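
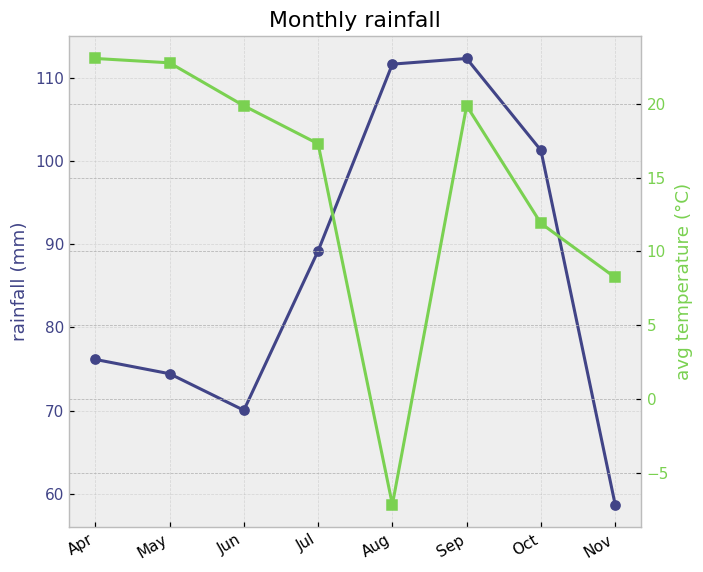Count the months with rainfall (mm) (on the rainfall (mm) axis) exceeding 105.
2

Above 105: Aug, Sep.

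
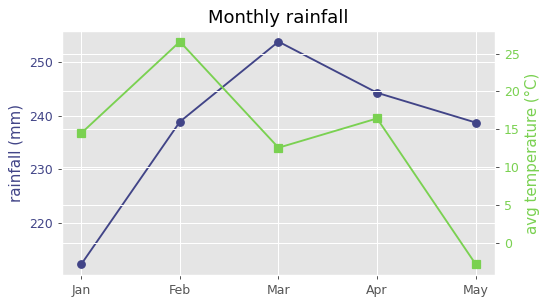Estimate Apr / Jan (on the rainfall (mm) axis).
Apr ≈ 245, Jan ≈ 210; 245/210 ≈ 1.17.

≈ 1.17×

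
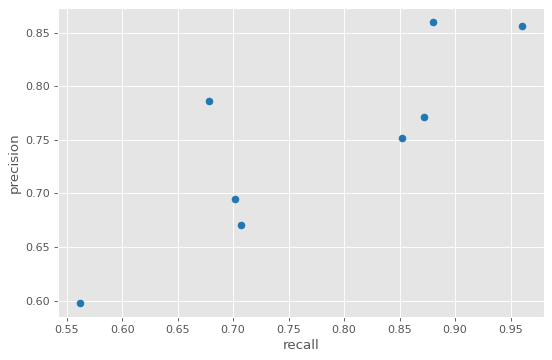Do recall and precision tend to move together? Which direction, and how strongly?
Points are positively correlated; strong (|r| ≈ 0.8).

positive, strong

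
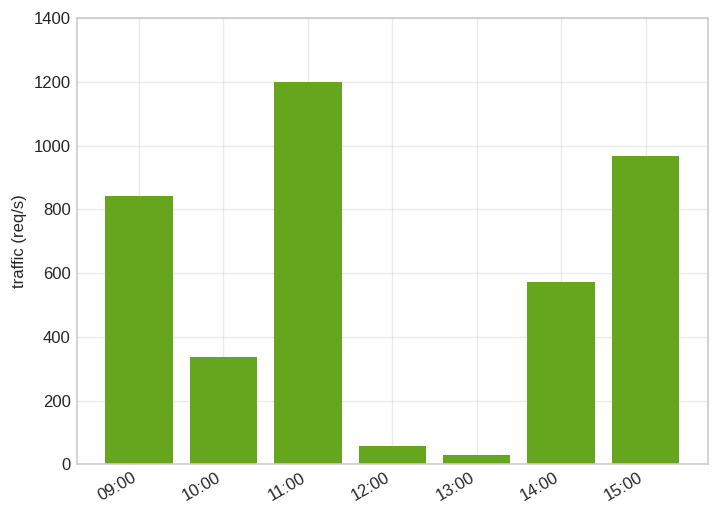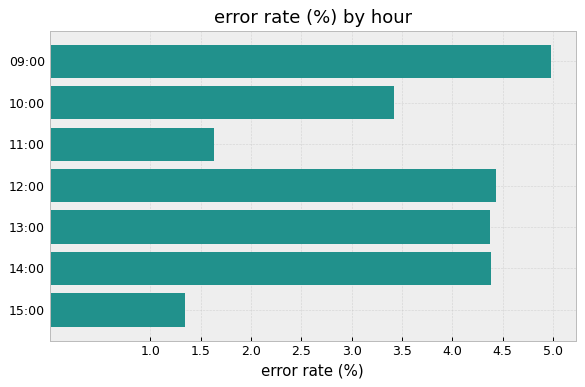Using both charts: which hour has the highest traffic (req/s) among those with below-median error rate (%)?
11:00

Chart 2 median error rate (%) ≈ 4.5; below-median hours: 10:00, 11:00, 15:00. Among those, 11:00 has the highest traffic (req/s) (≈ 1200).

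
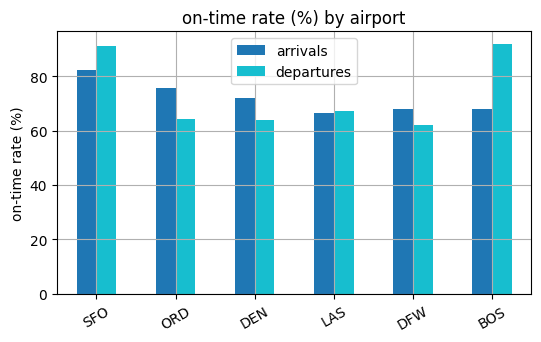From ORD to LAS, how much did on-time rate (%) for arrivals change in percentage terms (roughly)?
ORD ≈ 80, LAS ≈ 70; (70 − 80) / 80 ≈ -12.5%.

≈ -12.5%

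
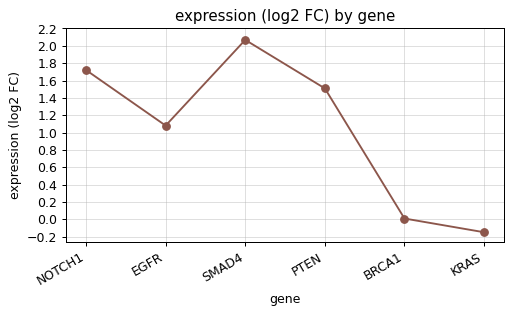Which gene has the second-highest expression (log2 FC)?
NOTCH1

Top 3: SMAD4 ≈ 2.0, NOTCH1 ≈ 1.8, PTEN ≈ 1.6.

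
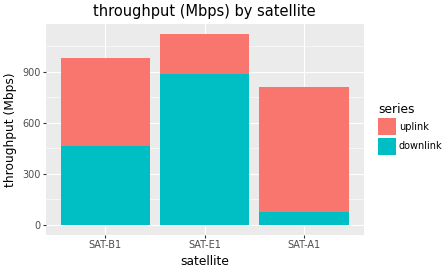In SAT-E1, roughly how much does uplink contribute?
uplink top ≈ 1100, bottom ≈ 900; segment ≈ 200.

≈ 200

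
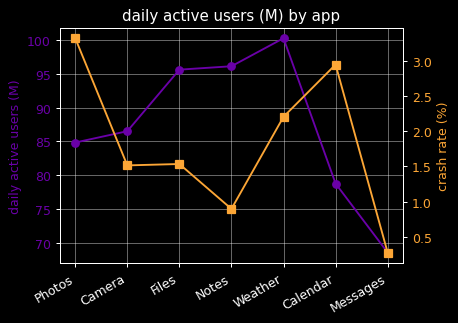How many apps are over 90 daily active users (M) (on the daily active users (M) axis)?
Above 90: Files, Notes, Weather.

3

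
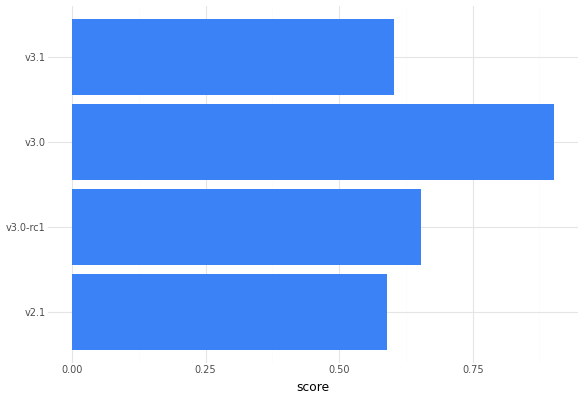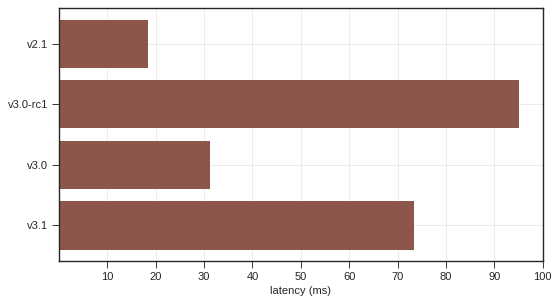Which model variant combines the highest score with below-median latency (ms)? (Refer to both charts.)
Chart 2 median latency (ms) ≈ 50; below-median model variants: v2.1, v3.0. Among those, v3.0 has the highest score (≈ 0.9).

v3.0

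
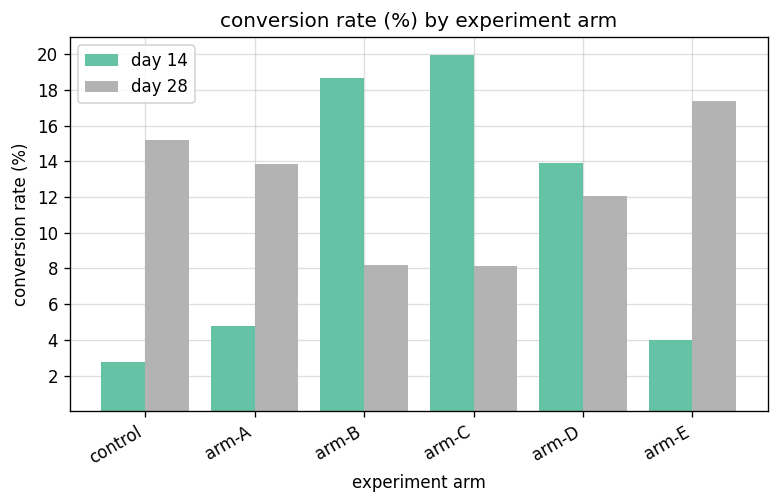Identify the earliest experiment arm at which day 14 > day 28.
arm-A: day 14 ≈ 4 vs day 28 ≈ 14 (not yet); arm-B: day 14 ≈ 18 vs day 28 ≈ 8 (first crossover).

arm-B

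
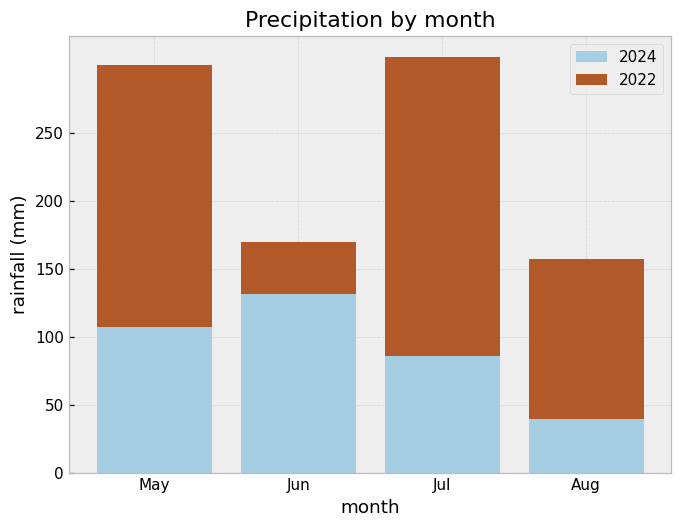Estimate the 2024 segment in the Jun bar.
≈ 150

2024 top ≈ 150, bottom ≈ 0; segment ≈ 150.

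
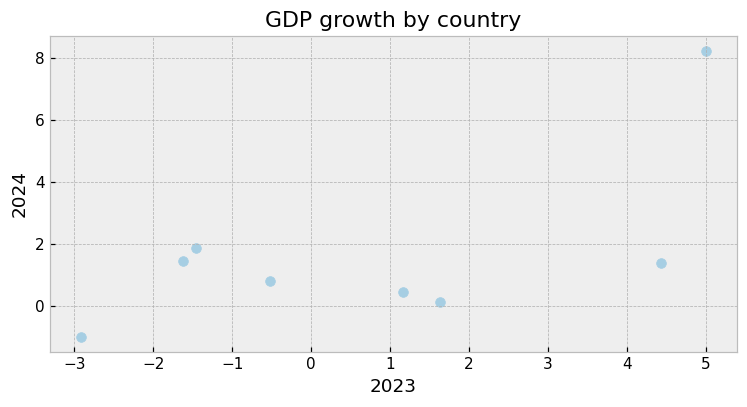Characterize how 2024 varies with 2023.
Points are positively correlated; moderate (|r| ≈ 0.6).

positive, moderate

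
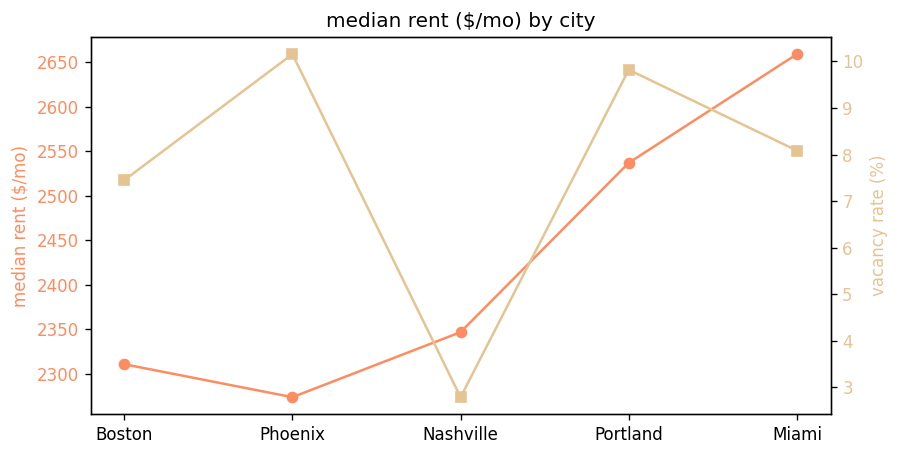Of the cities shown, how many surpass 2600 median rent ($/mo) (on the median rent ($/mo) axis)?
1

Above 2600: Miami.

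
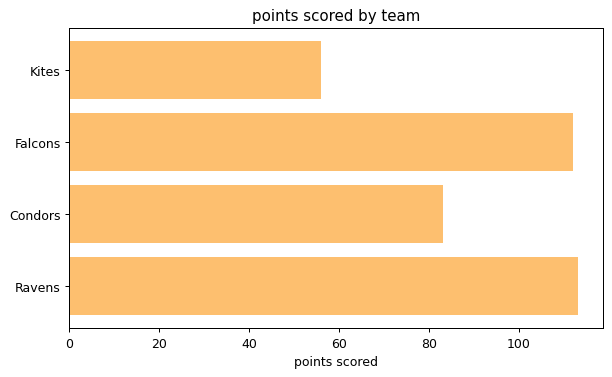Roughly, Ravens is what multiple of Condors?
≈ 1.38×

Ravens ≈ 110, Condors ≈ 80; 110/80 ≈ 1.38.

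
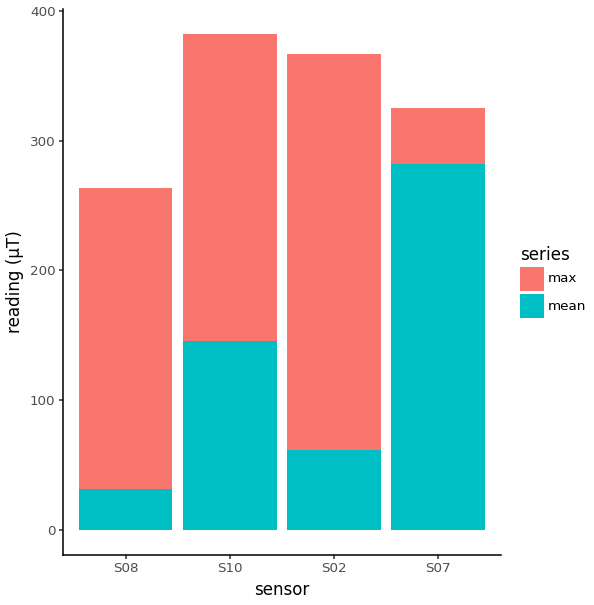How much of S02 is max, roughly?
max top ≈ 350, bottom ≈ 50; segment ≈ 300.

≈ 300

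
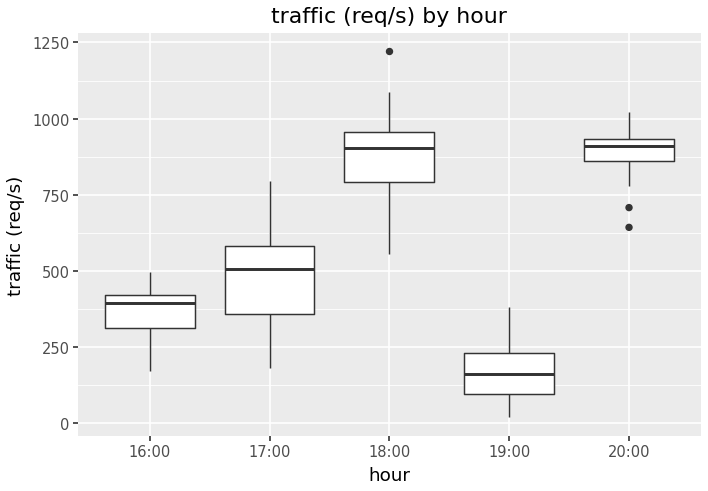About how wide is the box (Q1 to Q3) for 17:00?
≈ 200

Q3 ≈ 600, Q1 ≈ 400; IQR ≈ 200.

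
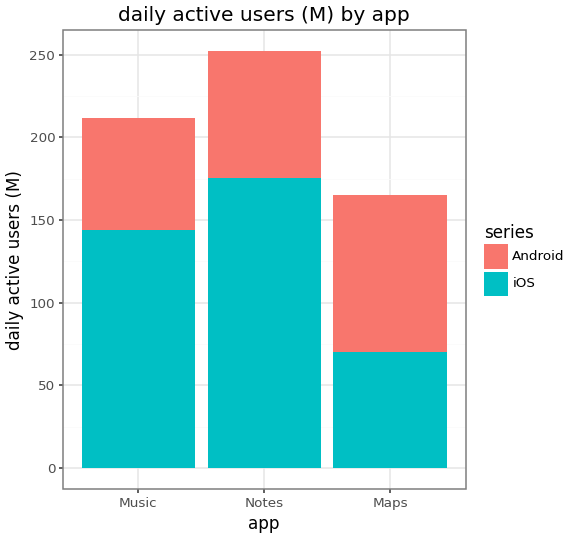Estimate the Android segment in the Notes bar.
≈ 75

Android top ≈ 250, bottom ≈ 175; segment ≈ 75.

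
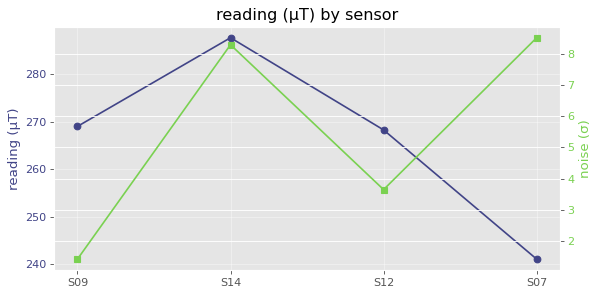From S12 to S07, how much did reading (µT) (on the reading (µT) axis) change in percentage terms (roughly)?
≈ -11.1%

S12 ≈ 270, S07 ≈ 240; (240 − 270) / 270 ≈ -11.1%.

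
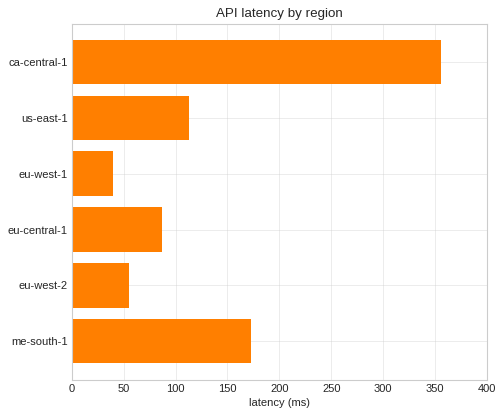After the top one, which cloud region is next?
me-south-1

Top 3: ca-central-1 ≈ 350, me-south-1 ≈ 150, us-east-1 ≈ 100.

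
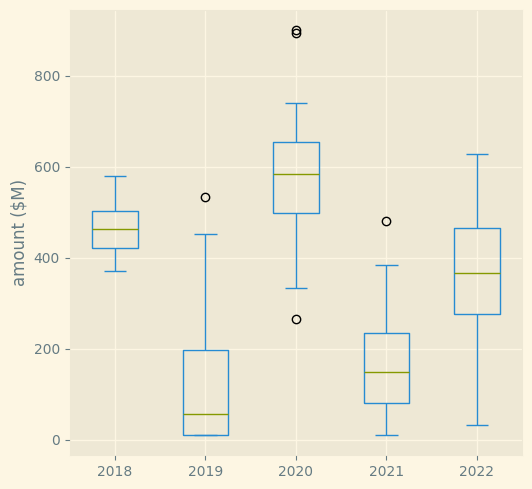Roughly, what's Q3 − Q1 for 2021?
≈ 150

Q3 ≈ 250, Q1 ≈ 100; IQR ≈ 150.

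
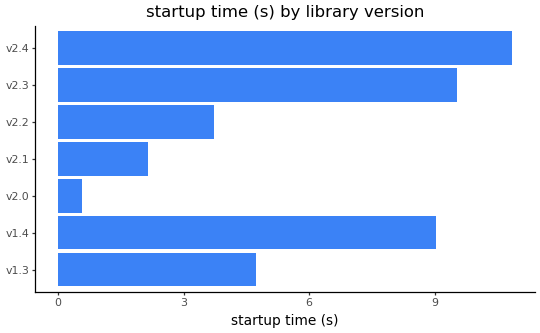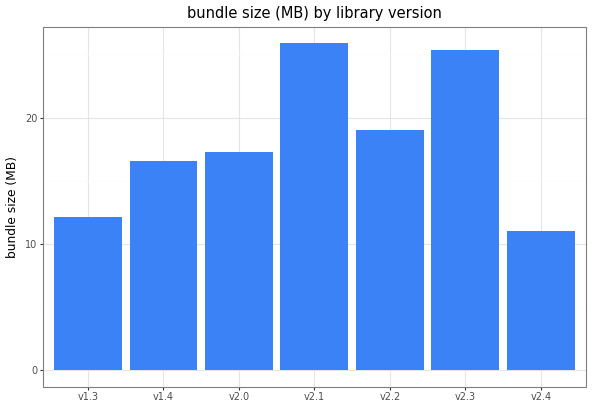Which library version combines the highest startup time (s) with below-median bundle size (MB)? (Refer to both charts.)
Chart 2 median bundle size (MB) ≈ 15; below-median library versions: v1.3, v1.4, v2.4. Among those, v2.4 has the highest startup time (s) (≈ 11).

v2.4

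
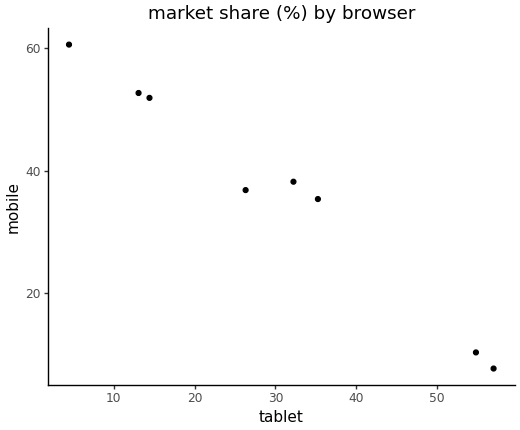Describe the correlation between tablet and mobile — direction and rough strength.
negative, strong

Points are negatively correlated; strong (|r| ≈ 1.0).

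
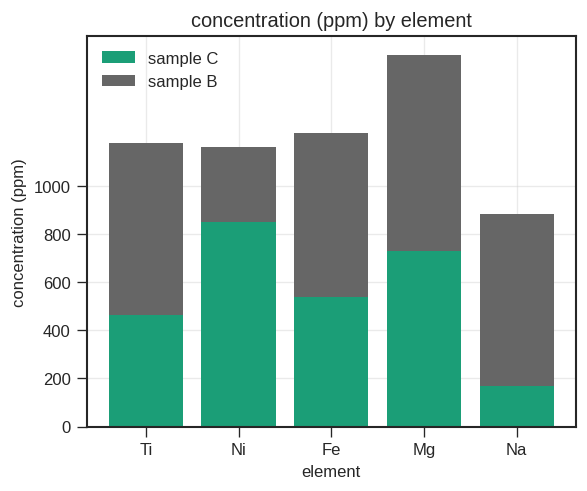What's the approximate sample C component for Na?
sample C top ≈ 200, bottom ≈ 0; segment ≈ 200.

≈ 200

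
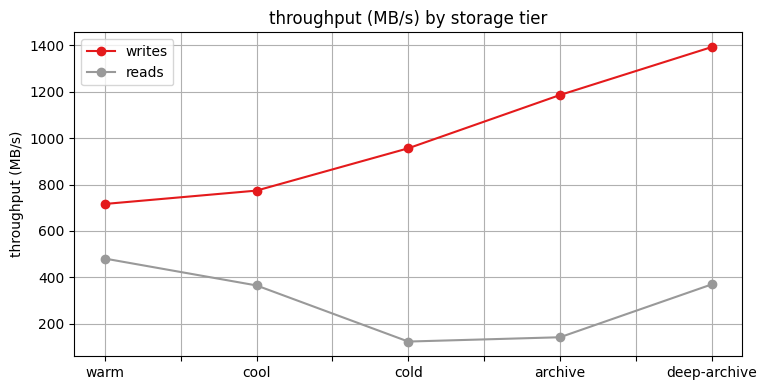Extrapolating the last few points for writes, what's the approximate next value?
Last three: 1000, 1200, 1400 → slope ≈ 200/step → next ≈ 1600.

≈ 1600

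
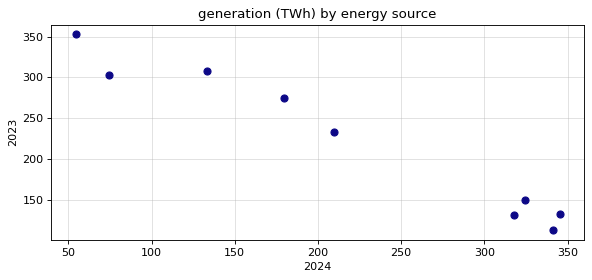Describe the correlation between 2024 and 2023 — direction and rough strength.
Points are negatively correlated; strong (|r| ≈ 1.0).

negative, strong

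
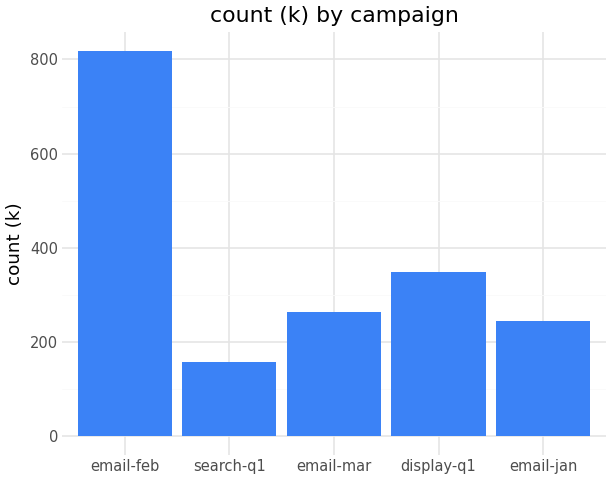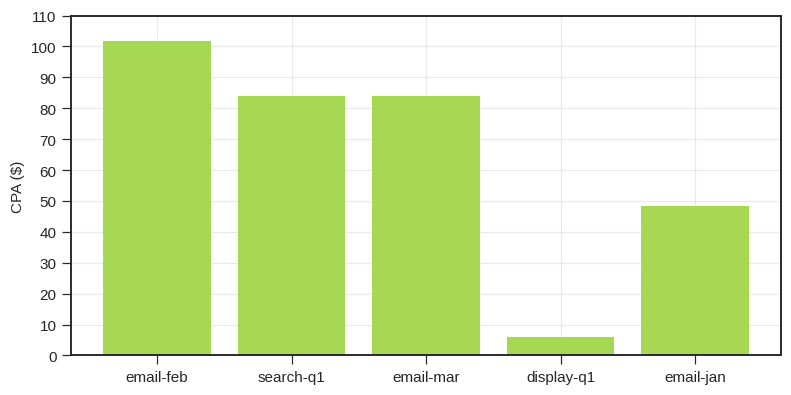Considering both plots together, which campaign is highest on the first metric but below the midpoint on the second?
display-q1

Chart 2 median CPA ($) ≈ 80; below-median campaigns: display-q1, email-jan. Among those, display-q1 has the highest count (k) (≈ 300).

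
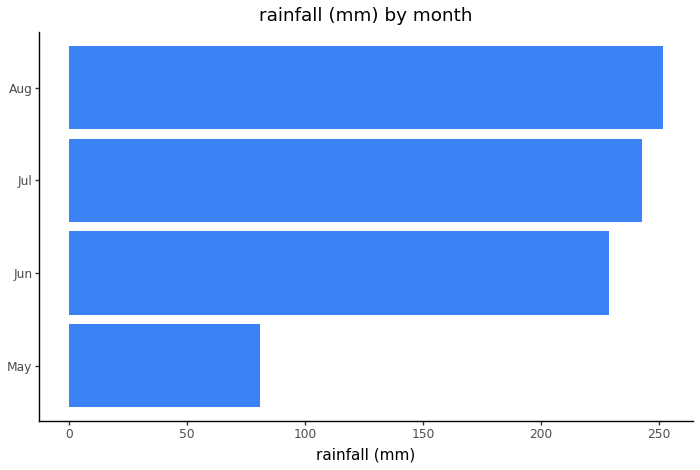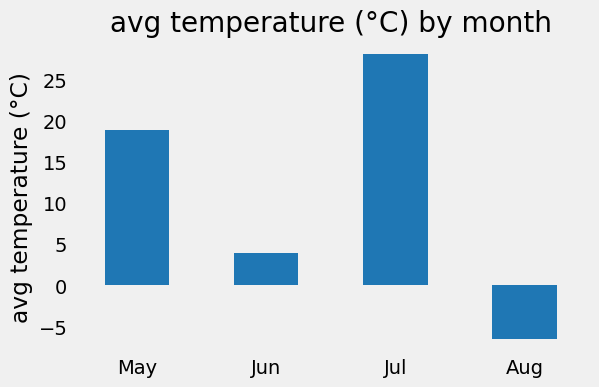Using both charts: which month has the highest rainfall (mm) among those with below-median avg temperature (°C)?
Chart 2 median avg temperature (°C) ≈ 10; below-median months: Jun, Aug. Among those, Aug has the highest rainfall (mm) (≈ 250).

Aug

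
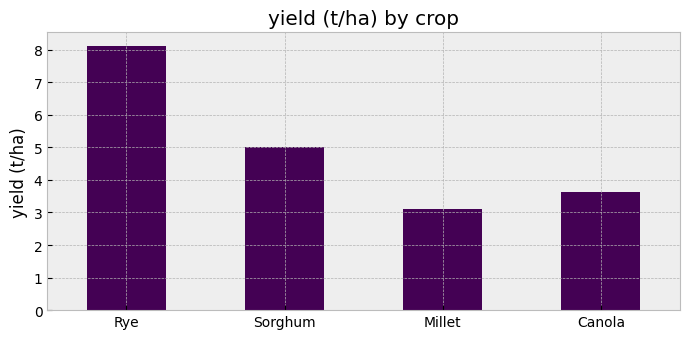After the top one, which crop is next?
Top 3: Rye ≈ 8, Sorghum ≈ 5, Canola ≈ 4.

Sorghum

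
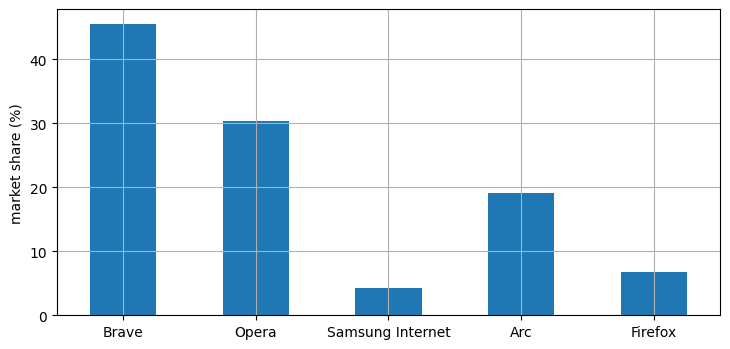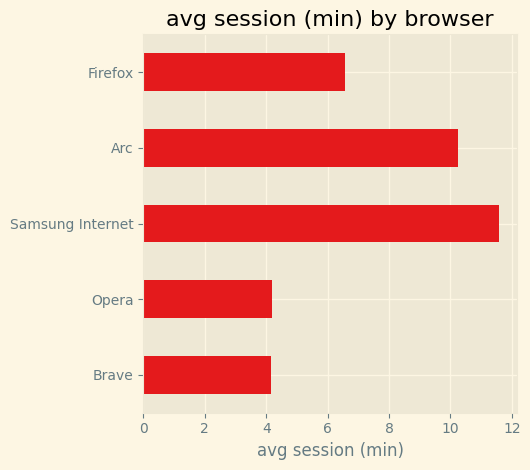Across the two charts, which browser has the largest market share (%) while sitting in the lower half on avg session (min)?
Brave

Chart 2 median avg session (min) ≈ 6; below-median browsers: Brave, Opera. Among those, Brave has the highest market share (%) (≈ 45).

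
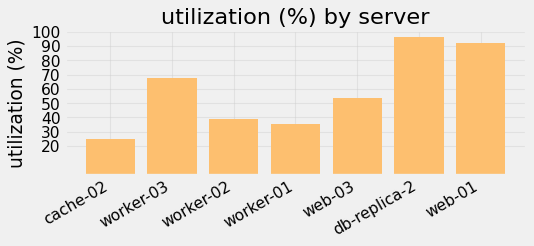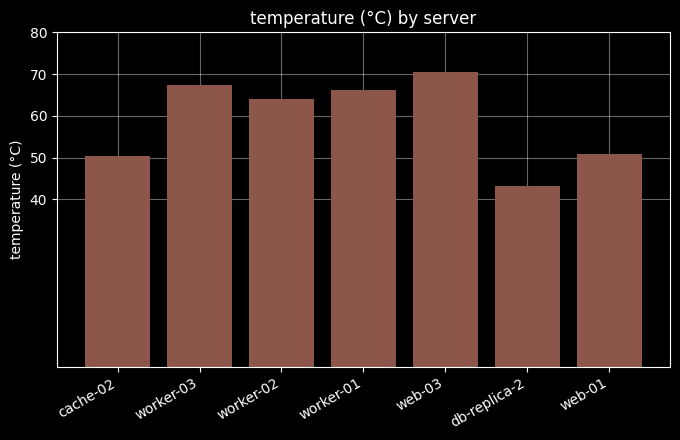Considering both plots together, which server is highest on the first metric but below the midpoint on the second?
Chart 2 median temperature (°C) ≈ 60; below-median servers: cache-02, db-replica-2, web-01. Among those, db-replica-2 has the highest utilization (%) (≈ 100).

db-replica-2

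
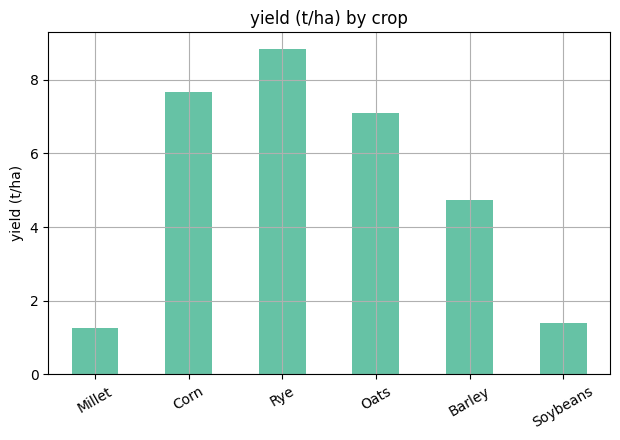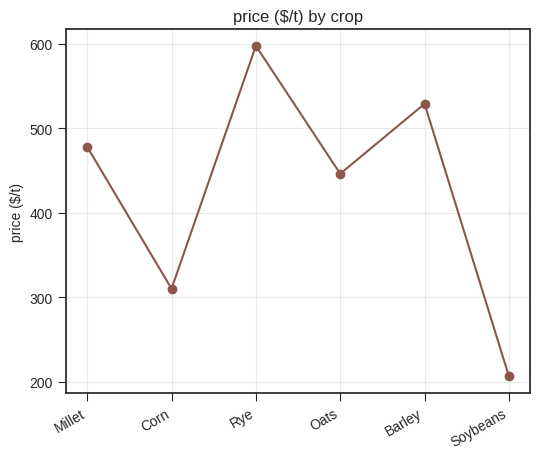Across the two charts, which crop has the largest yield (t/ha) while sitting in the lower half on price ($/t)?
Chart 2 median price ($/t) ≈ 500; below-median crops: Corn, Oats, Soybeans. Among those, Corn has the highest yield (t/ha) (≈ 8).

Corn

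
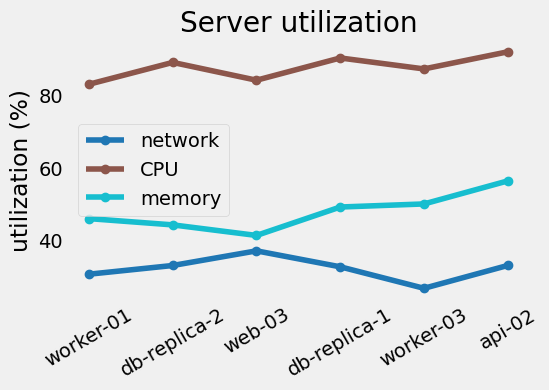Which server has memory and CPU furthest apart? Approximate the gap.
db-replica-2: memory ≈ 40, CPU ≈ 90 → gap ≈ 50. Next-largest (web-03) is only ≈ 40.

db-replica-2, ≈ 50 %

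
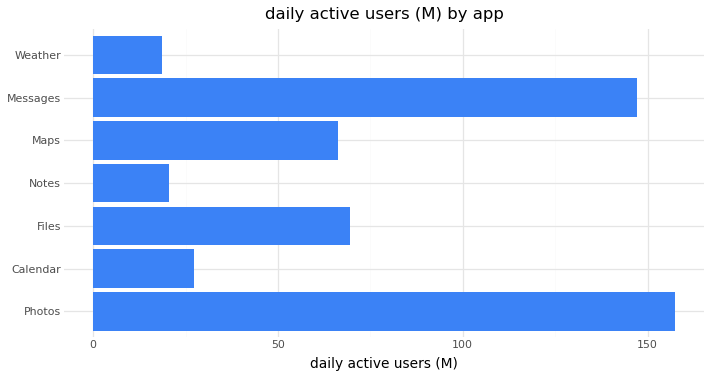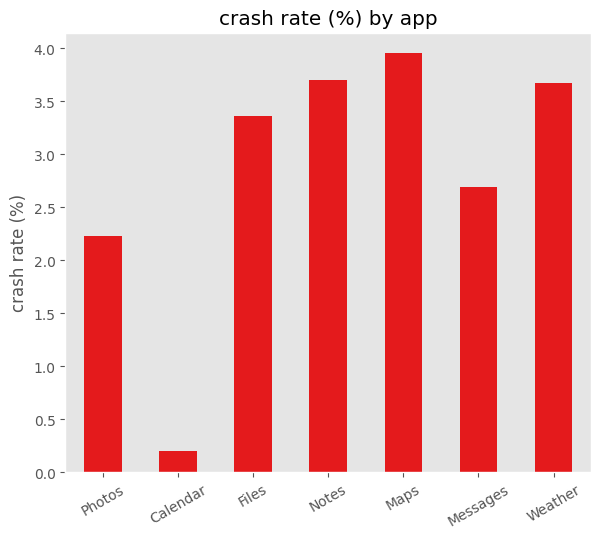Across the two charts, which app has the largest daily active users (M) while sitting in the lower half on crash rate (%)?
Photos

Chart 2 median crash rate (%) ≈ 3.5; below-median apps: Photos, Calendar, Messages. Among those, Photos has the highest daily active users (M) (≈ 160).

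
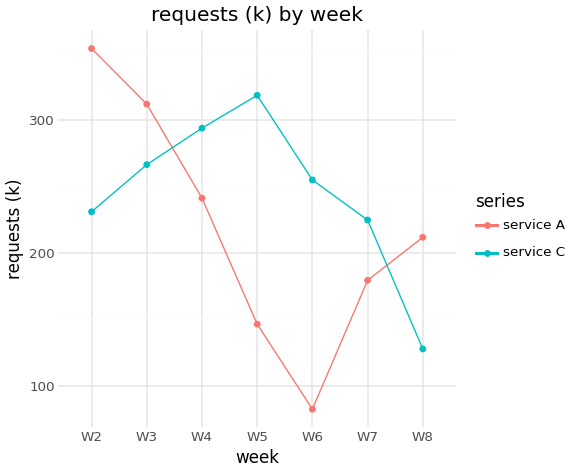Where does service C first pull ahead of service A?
W4

W3: service C ≈ 275 vs service A ≈ 300 (not yet); W4: service C ≈ 300 vs service A ≈ 250 (first crossover).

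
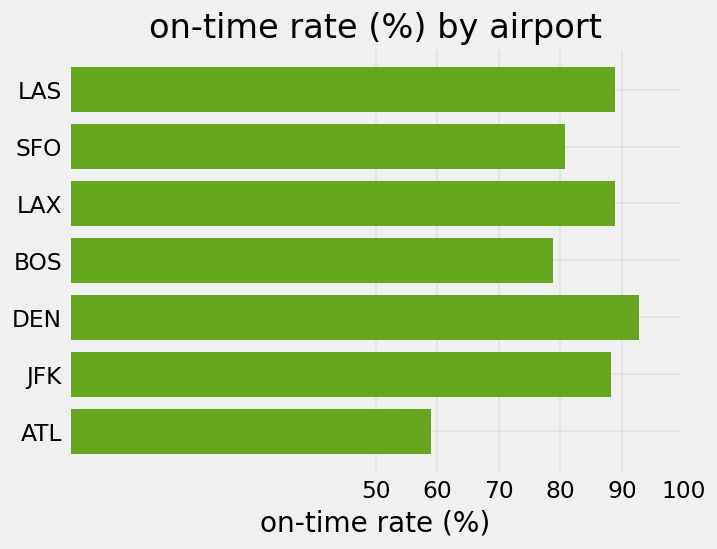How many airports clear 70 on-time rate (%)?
Above 70: LAS, SFO, LAX, BOS, DEN, JFK.

6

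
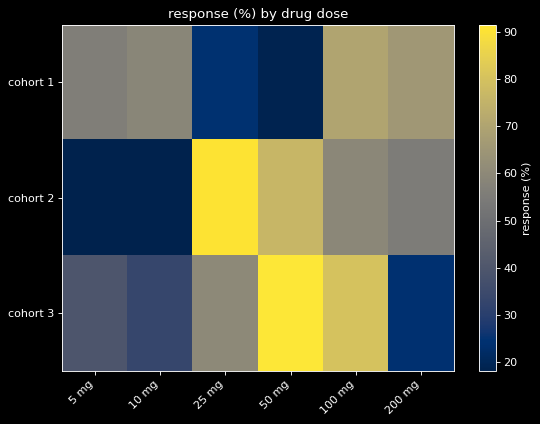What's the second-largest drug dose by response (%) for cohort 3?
Top 3 for cohort 3: 50 mg ≈ 90, 100 mg ≈ 80, 25 mg ≈ 60.

100 mg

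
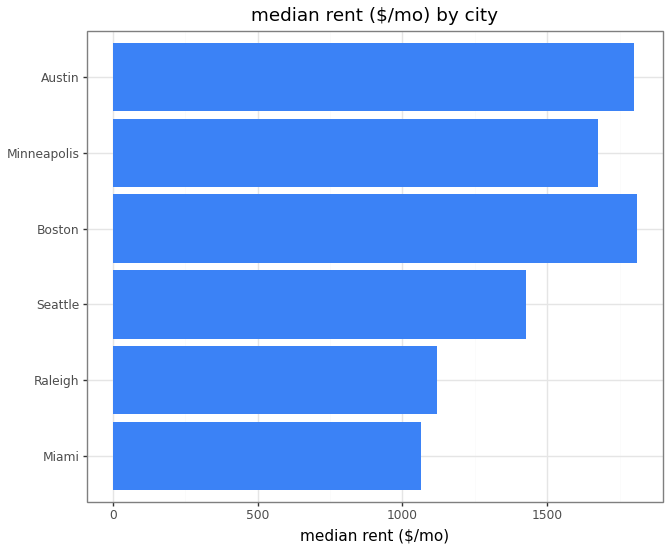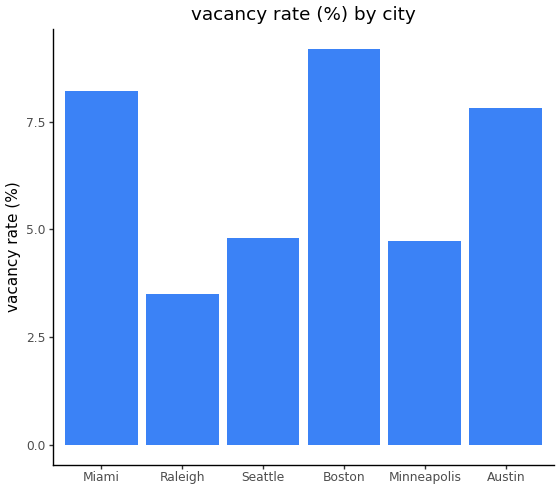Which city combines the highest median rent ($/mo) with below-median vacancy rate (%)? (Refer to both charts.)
Chart 2 median vacancy rate (%) ≈ 6; below-median cities: Raleigh, Seattle, Minneapolis. Among those, Minneapolis has the highest median rent ($/mo) (≈ 1600).

Minneapolis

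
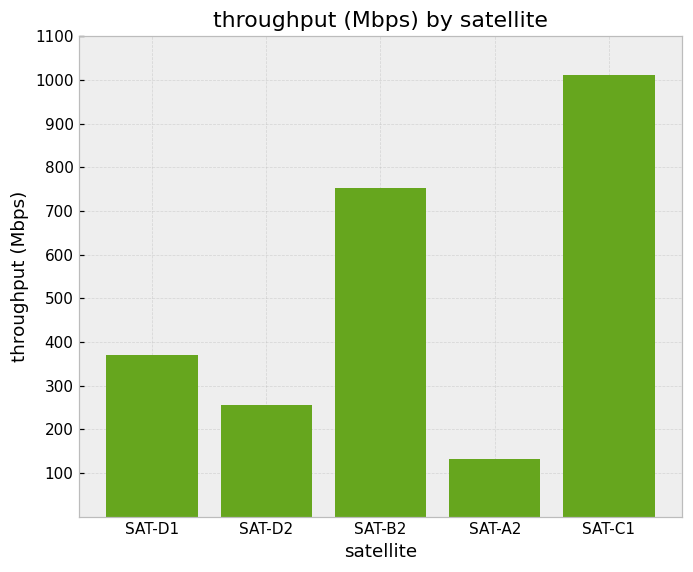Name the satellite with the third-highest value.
Top 4: SAT-C1 ≈ 1000, SAT-B2 ≈ 800, SAT-D1 ≈ 400, SAT-D2 ≈ 300.

SAT-D1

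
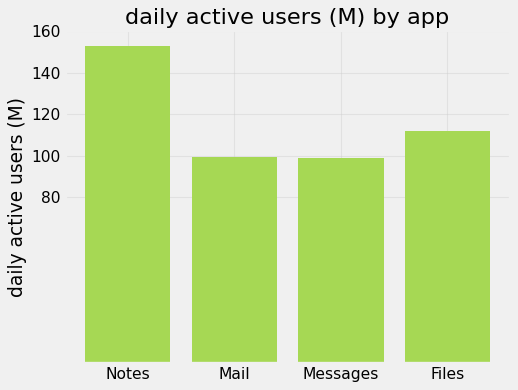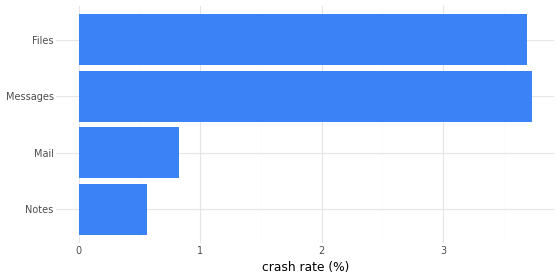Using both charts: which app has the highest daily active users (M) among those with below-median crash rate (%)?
Chart 2 median crash rate (%) ≈ 2.5; below-median apps: Notes, Mail. Among those, Notes has the highest daily active users (M) (≈ 160).

Notes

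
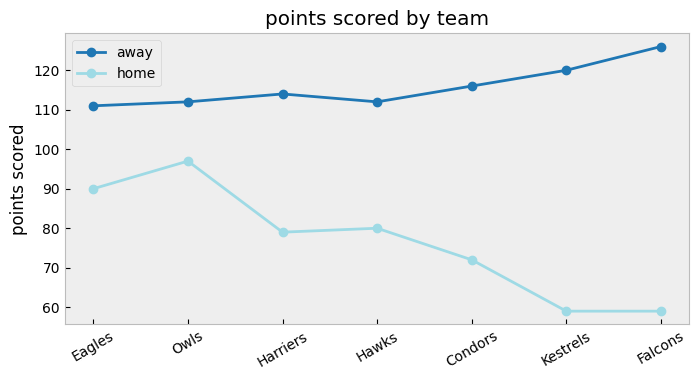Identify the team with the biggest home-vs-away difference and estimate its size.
Falcons, ≈ 70

Falcons: home ≈ 60, away ≈ 130 → gap ≈ 70. Next-largest (Kestrels) is only ≈ 60.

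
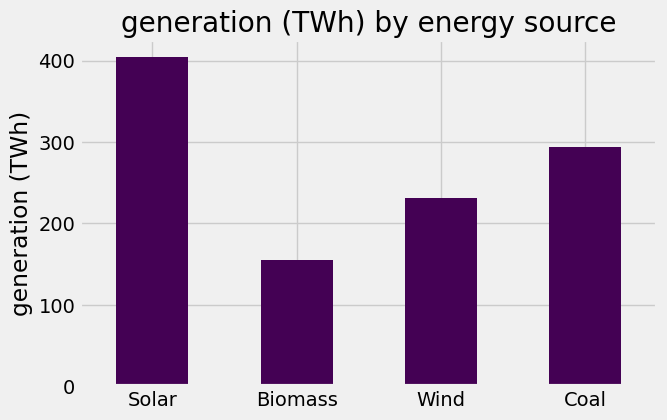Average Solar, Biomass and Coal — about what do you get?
≈ 283

(400 + 150 + 300) / 3 ≈ 283.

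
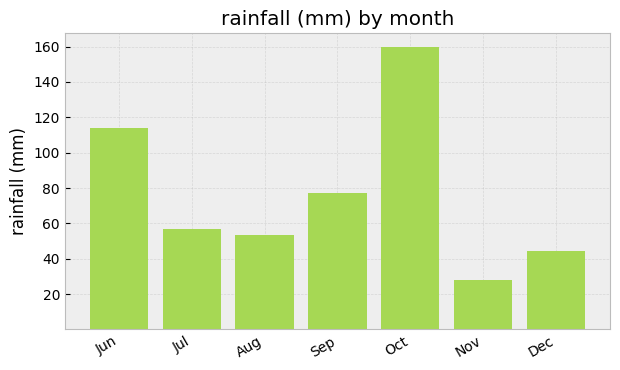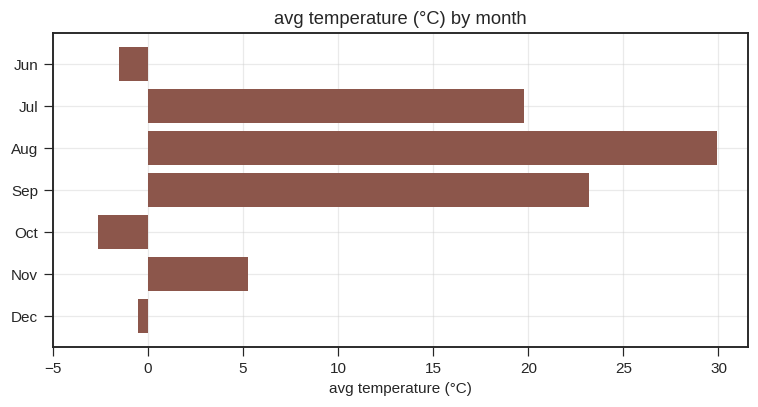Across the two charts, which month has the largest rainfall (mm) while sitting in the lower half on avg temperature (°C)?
Oct

Chart 2 median avg temperature (°C) ≈ 5; below-median months: Jun, Oct, Dec. Among those, Oct has the highest rainfall (mm) (≈ 160).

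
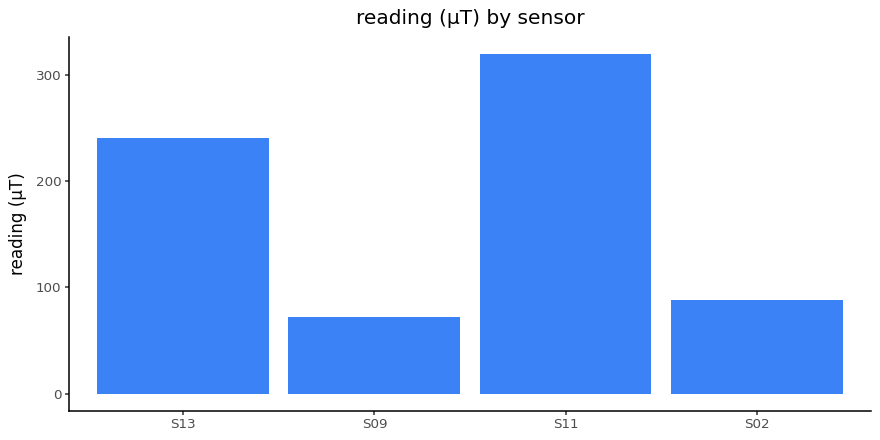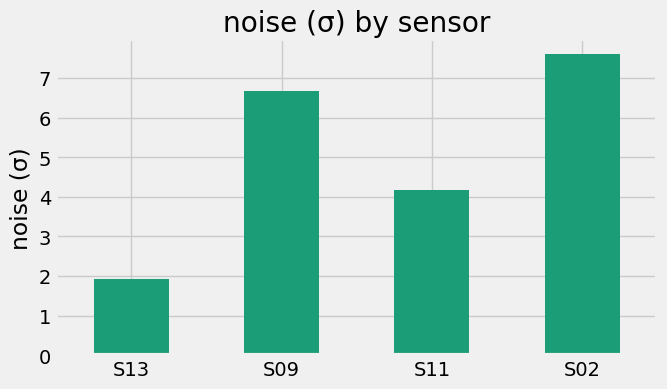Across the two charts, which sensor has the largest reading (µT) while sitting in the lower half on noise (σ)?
Chart 2 median noise (σ) ≈ 5; below-median sensors: S13, S11. Among those, S11 has the highest reading (µT) (≈ 300).

S11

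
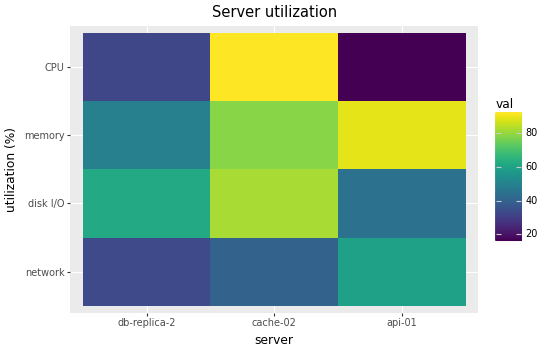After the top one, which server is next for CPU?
Top 3 for CPU: cache-02 ≈ 90, db-replica-2 ≈ 30, api-01 ≈ 20.

db-replica-2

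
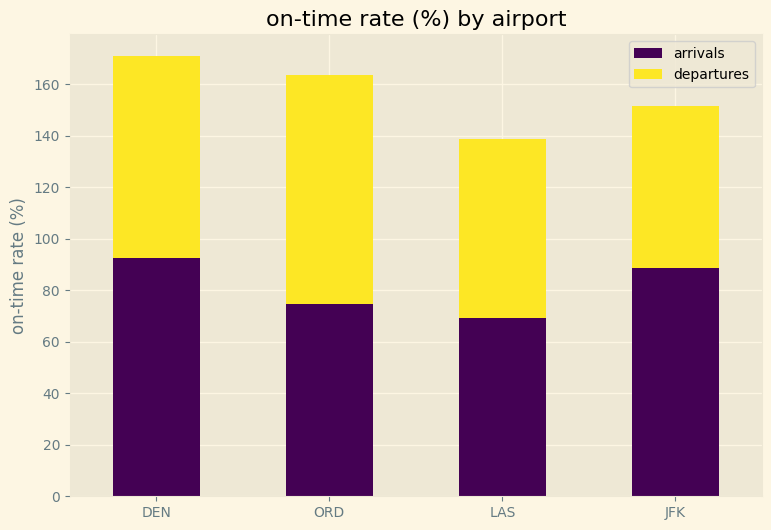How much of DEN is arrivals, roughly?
≈ 100

arrivals top ≈ 100, bottom ≈ 0; segment ≈ 100.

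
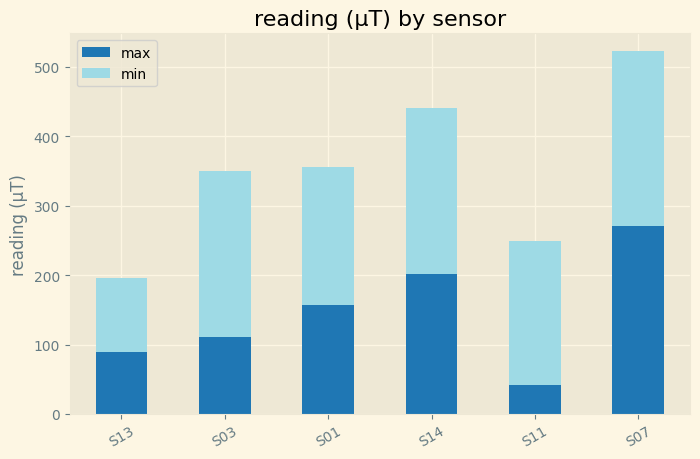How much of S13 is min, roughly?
min top ≈ 200, bottom ≈ 100; segment ≈ 100.

≈ 100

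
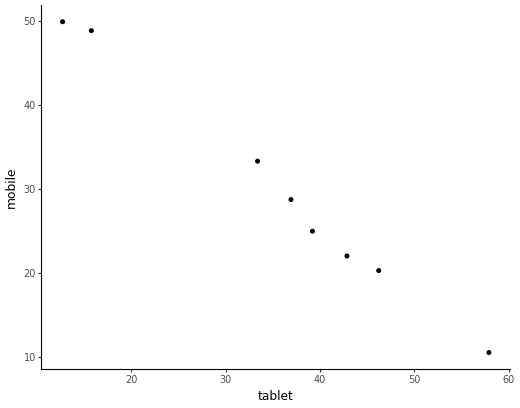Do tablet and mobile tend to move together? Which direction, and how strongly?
Points are negatively correlated; strong (|r| ≈ 1.0).

negative, strong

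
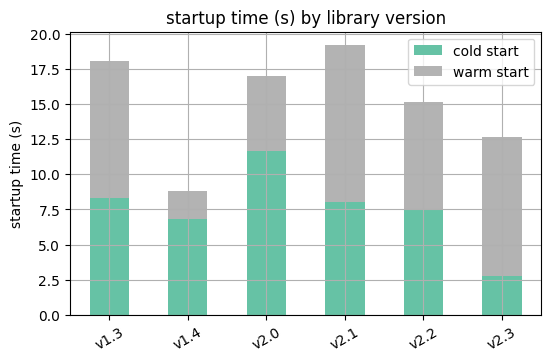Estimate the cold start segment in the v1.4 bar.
≈ 6

cold start top ≈ 6, bottom ≈ 0; segment ≈ 6.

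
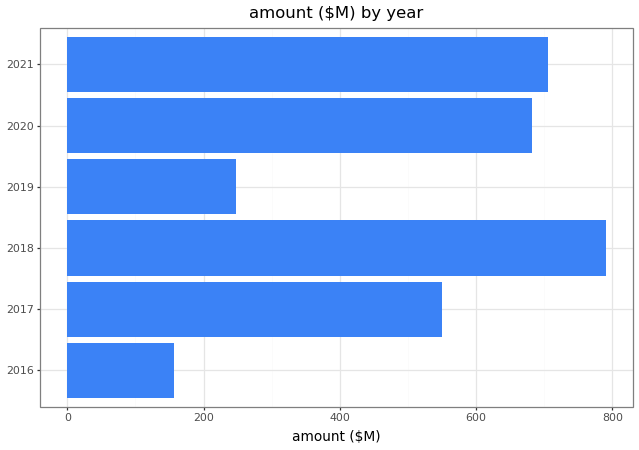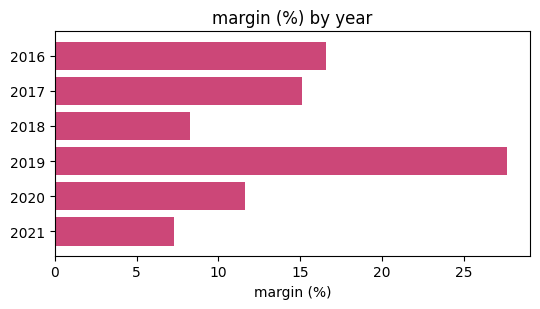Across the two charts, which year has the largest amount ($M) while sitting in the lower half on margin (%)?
Chart 2 median margin (%) ≈ 15; below-median years: 2018, 2020, 2021. Among those, 2018 has the highest amount ($M) (≈ 800).

2018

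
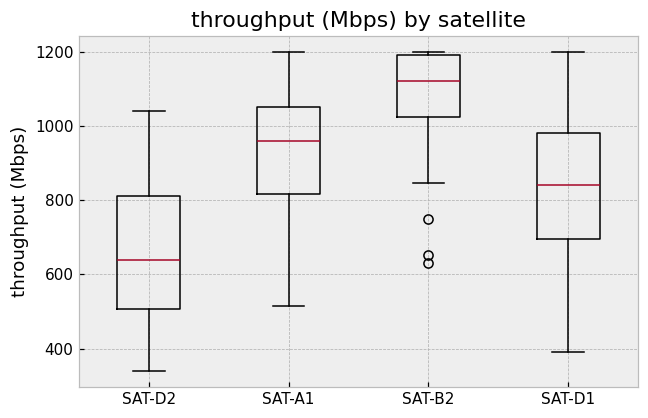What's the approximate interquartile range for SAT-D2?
Q3 ≈ 800, Q1 ≈ 500; IQR ≈ 300.

≈ 300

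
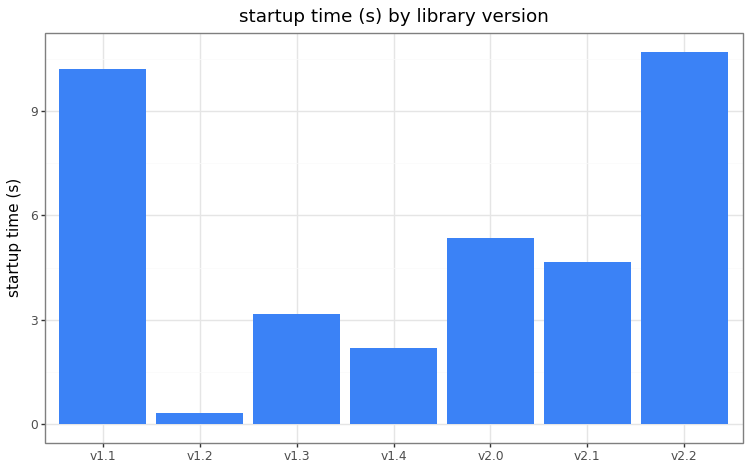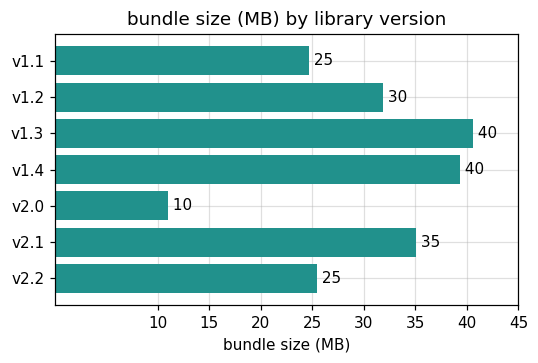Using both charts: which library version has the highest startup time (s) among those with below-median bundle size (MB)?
v2.2

Chart 2 median bundle size (MB) ≈ 30; below-median library versions: v1.1, v2.0, v2.2. Among those, v2.2 has the highest startup time (s) (≈ 11).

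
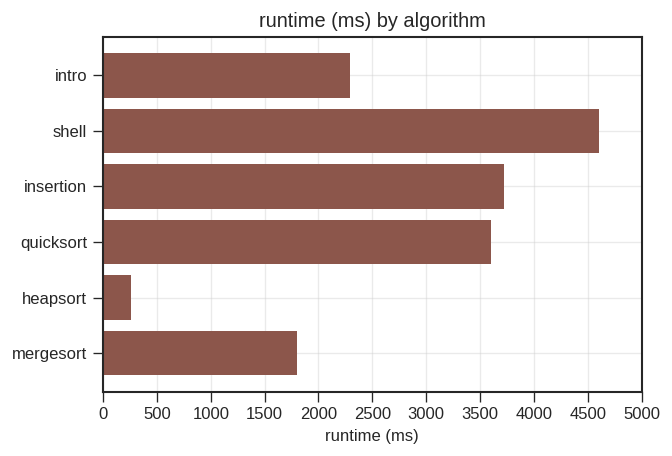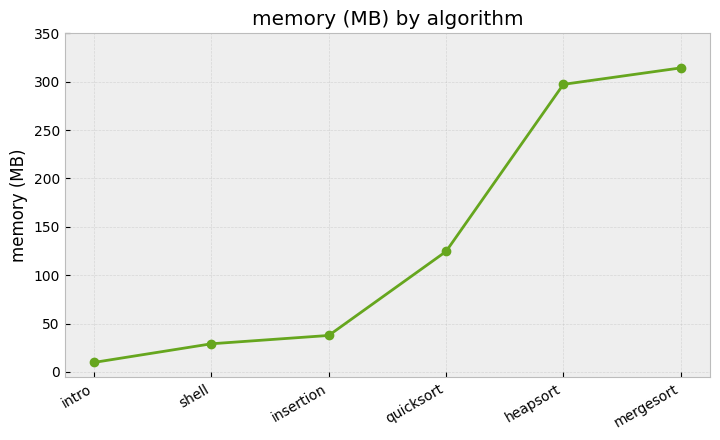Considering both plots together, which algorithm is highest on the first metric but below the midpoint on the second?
Chart 2 median memory (MB) ≈ 100; below-median algorithms: intro, shell, insertion. Among those, shell has the highest runtime (ms) (≈ 4500).

shell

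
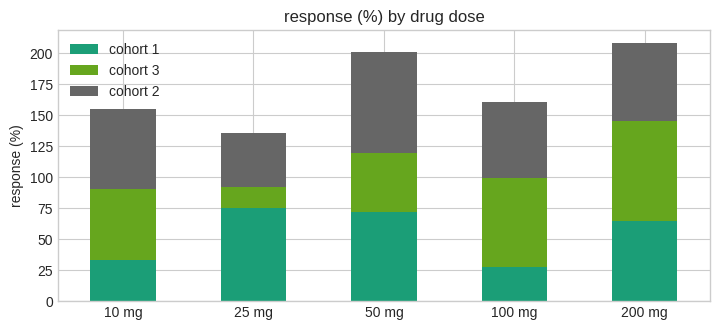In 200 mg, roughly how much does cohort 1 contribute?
cohort 1 top ≈ 60, bottom ≈ 0; segment ≈ 60.

≈ 60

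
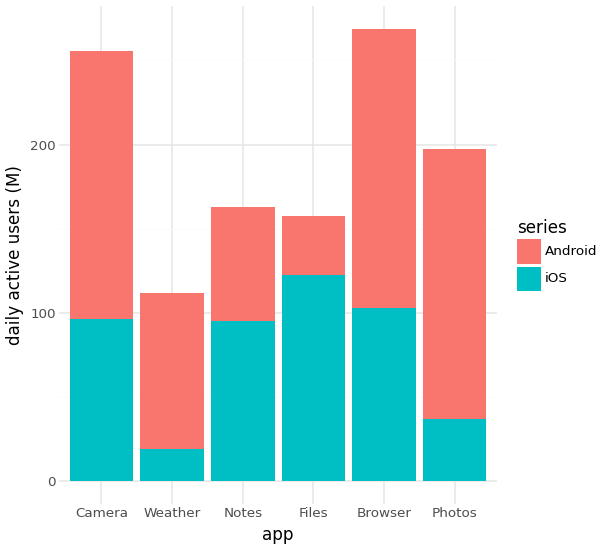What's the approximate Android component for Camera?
Android top ≈ 250, bottom ≈ 100; segment ≈ 150.

≈ 150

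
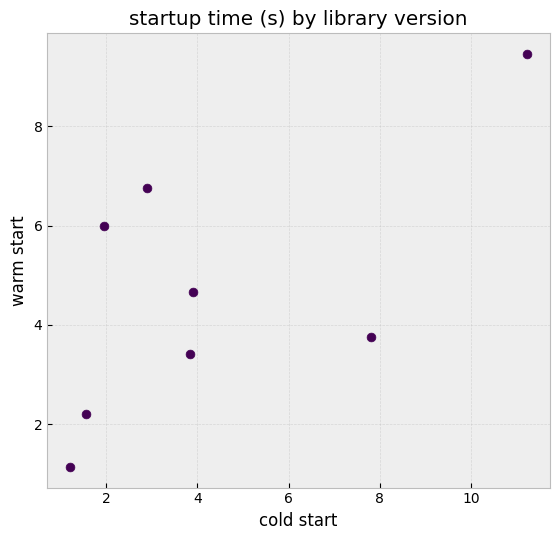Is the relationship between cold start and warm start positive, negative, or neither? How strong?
positive, moderate

Points are positively correlated; moderate (|r| ≈ 0.6).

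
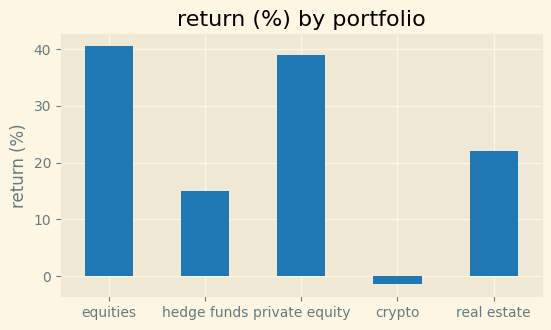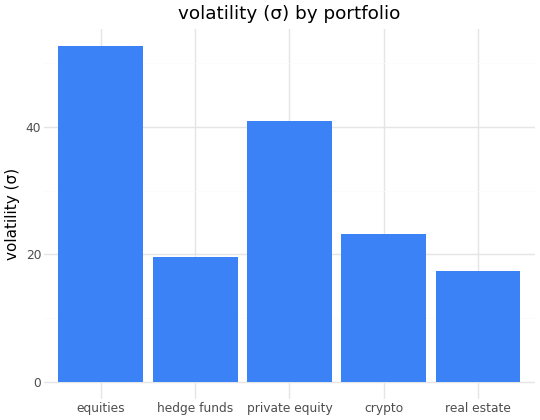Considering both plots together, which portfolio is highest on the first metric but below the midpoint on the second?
real estate

Chart 2 median volatility (σ) ≈ 25; below-median portfolios: hedge funds, real estate. Among those, real estate has the highest return (%) (≈ 20).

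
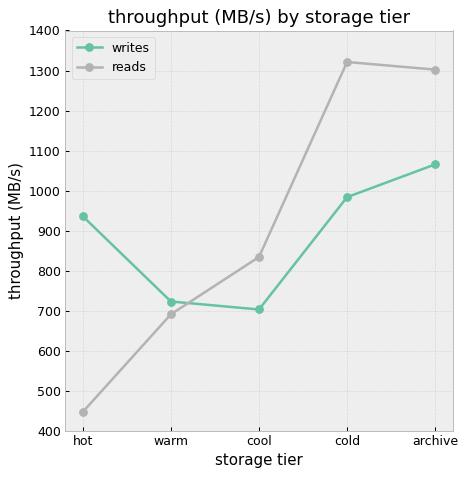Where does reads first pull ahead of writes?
cool

warm: reads ≈ 700 vs writes ≈ 700 (not yet); cool: reads ≈ 800 vs writes ≈ 700 (first crossover).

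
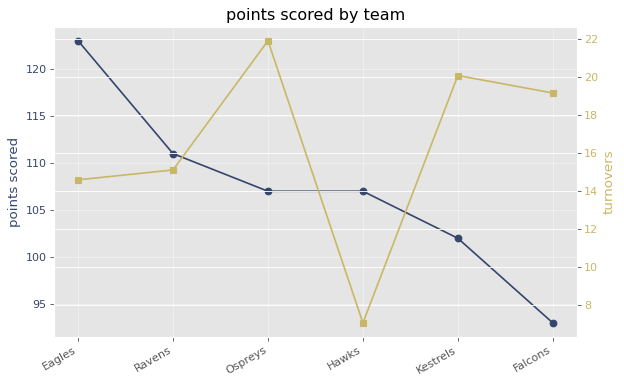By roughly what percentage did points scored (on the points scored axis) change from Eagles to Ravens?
Eagles ≈ 125, Ravens ≈ 110; (110 − 125) / 125 ≈ -12%.

≈ -12%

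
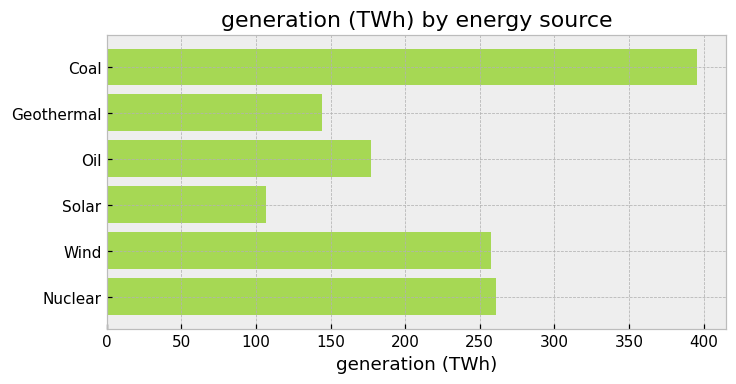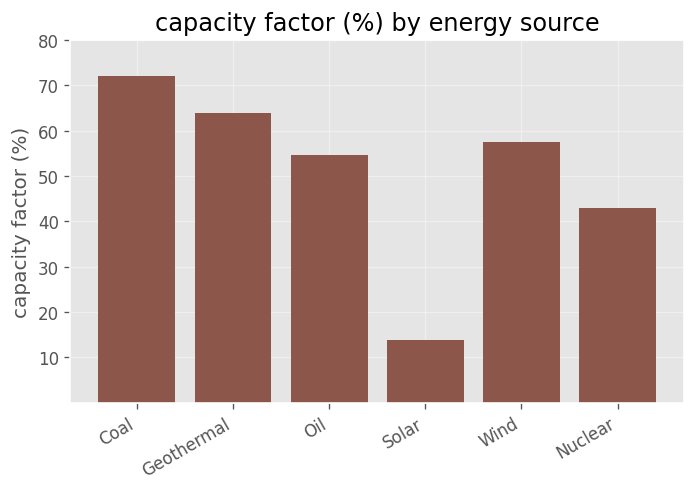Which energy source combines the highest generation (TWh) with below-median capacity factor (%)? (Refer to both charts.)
Chart 2 median capacity factor (%) ≈ 60; below-median energy sources: Oil, Solar, Nuclear. Among those, Nuclear has the highest generation (TWh) (≈ 250).

Nuclear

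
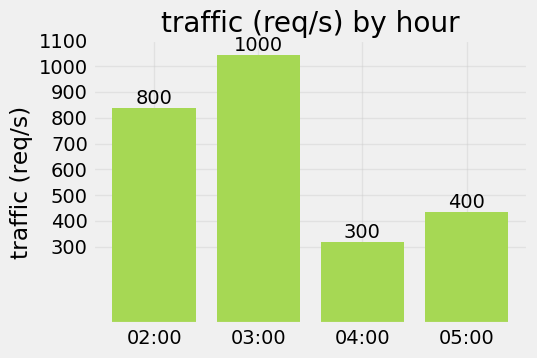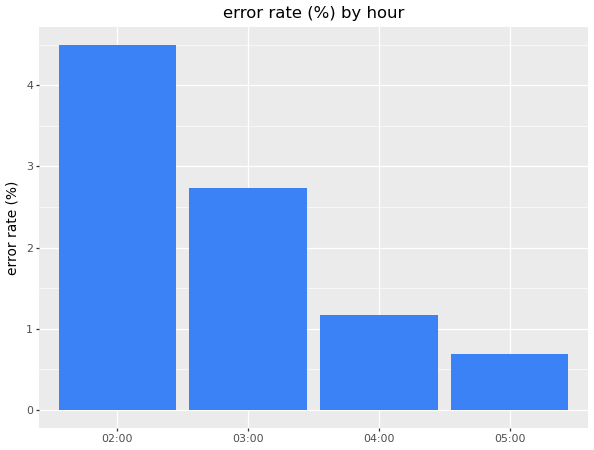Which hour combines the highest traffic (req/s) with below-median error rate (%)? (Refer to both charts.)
05:00

Chart 2 median error rate (%) ≈ 2; below-median hours: 04:00, 05:00. Among those, 05:00 has the highest traffic (req/s) (≈ 400).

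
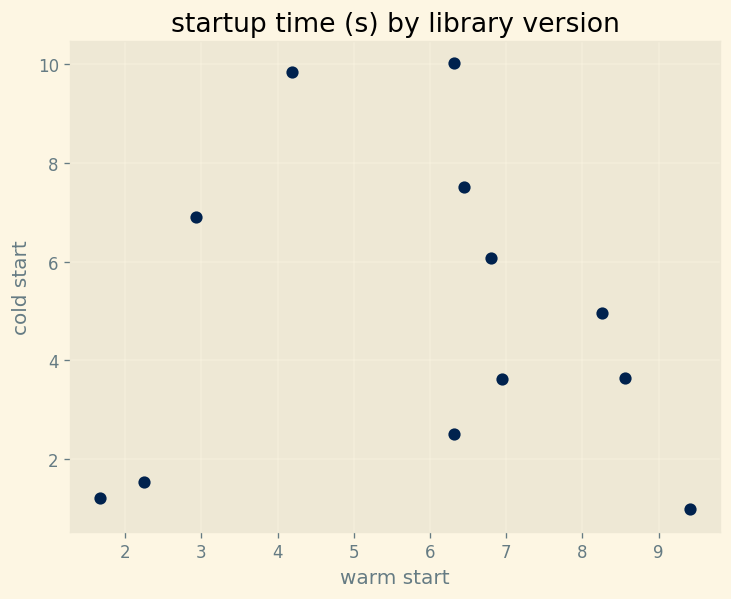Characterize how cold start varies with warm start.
Points are roughly uncorrelated; weak (|r| ≈ 0.0).

no clear correlation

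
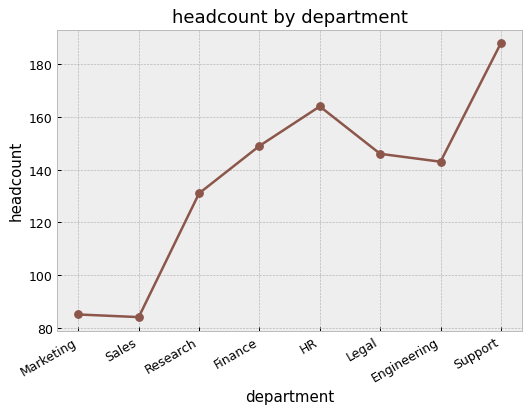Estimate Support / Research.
Support ≈ 190, Research ≈ 130; 190/130 ≈ 1.46.

≈ 1.46×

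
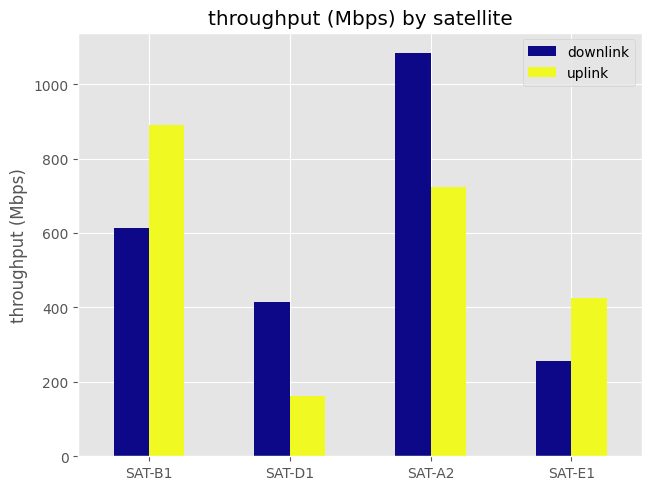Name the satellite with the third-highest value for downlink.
SAT-D1

Top 4 for downlink: SAT-A2 ≈ 1100, SAT-B1 ≈ 600, SAT-D1 ≈ 400, SAT-E1 ≈ 300.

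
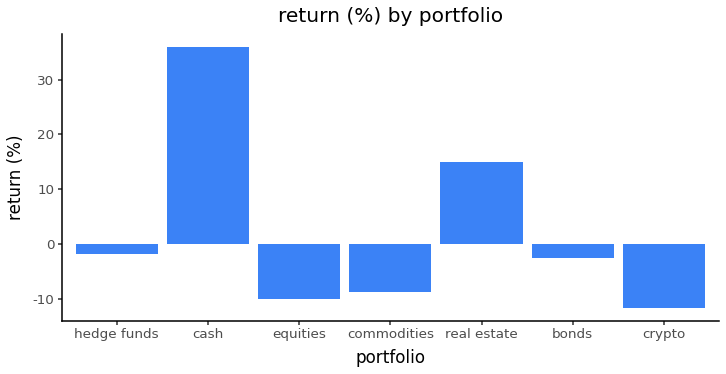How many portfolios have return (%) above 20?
1

Above 20: cash.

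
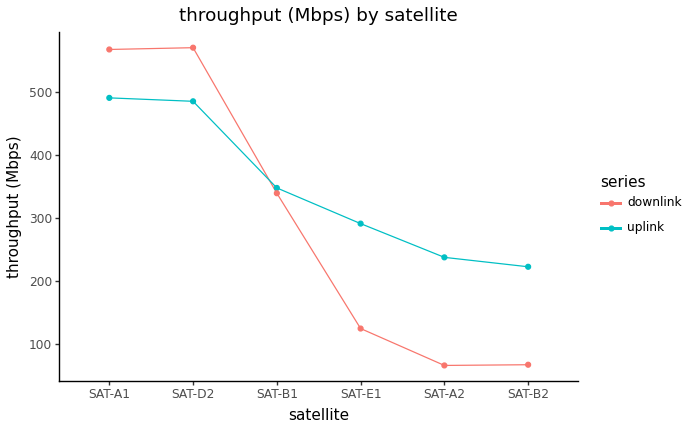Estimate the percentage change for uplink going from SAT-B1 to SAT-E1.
SAT-B1 ≈ 350, SAT-E1 ≈ 300; (300 − 350) / 350 ≈ -14.3%.

≈ -14.3%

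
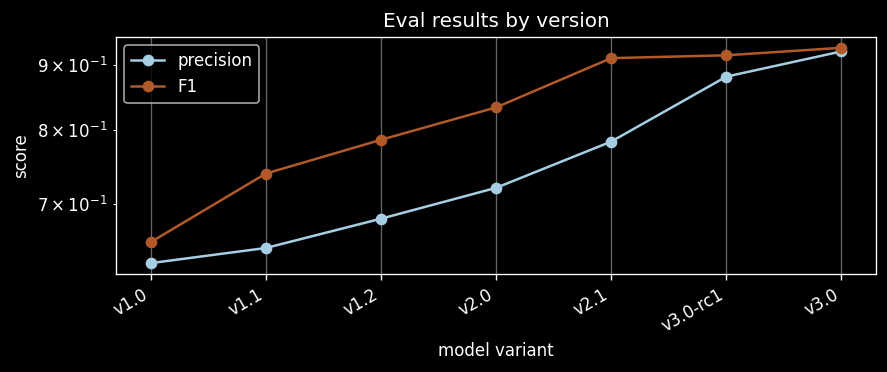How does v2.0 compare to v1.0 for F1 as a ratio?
v2.0 ≈ 0.85, v1.0 ≈ 0.65; 0.85/0.65 ≈ 1.31.

≈ 1.31×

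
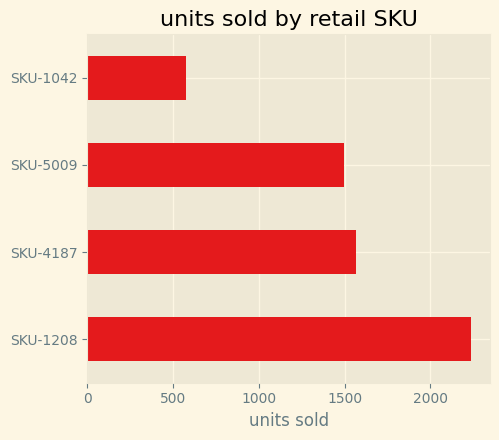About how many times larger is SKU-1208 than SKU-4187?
≈ 1.38×

SKU-1208 ≈ 2200, SKU-4187 ≈ 1600; 2200/1600 ≈ 1.38.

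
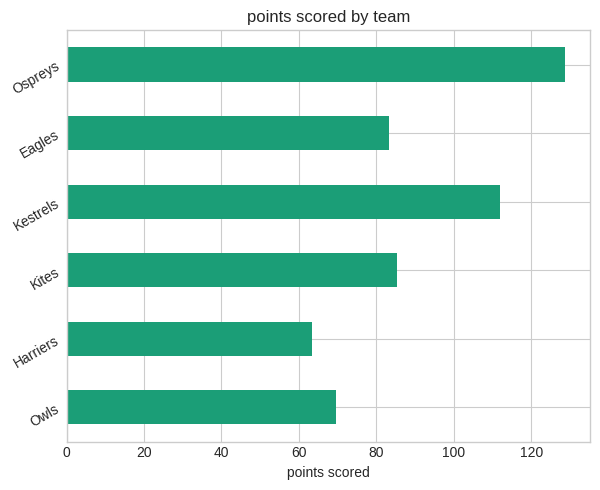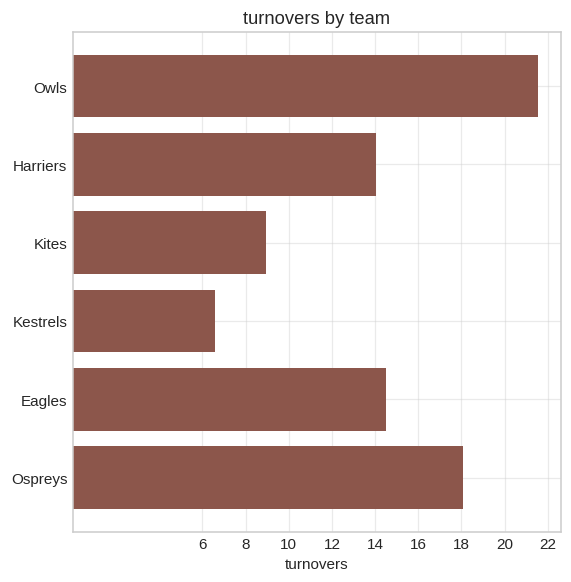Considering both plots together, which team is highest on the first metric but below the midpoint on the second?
Kestrels

Chart 2 median turnovers ≈ 14; below-median teams: Harriers, Kites, Kestrels. Among those, Kestrels has the highest points scored (≈ 120).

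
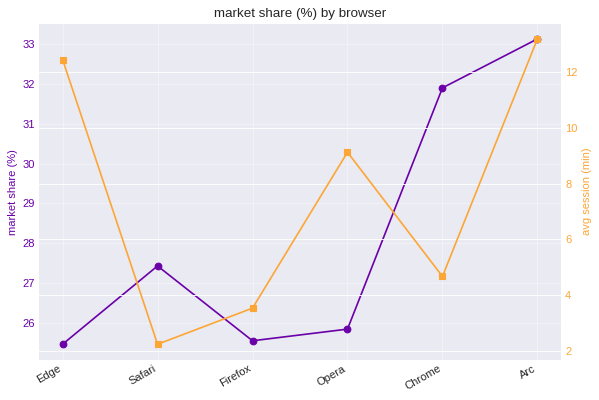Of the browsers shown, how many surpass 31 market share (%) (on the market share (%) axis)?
2

Above 31: Chrome, Arc.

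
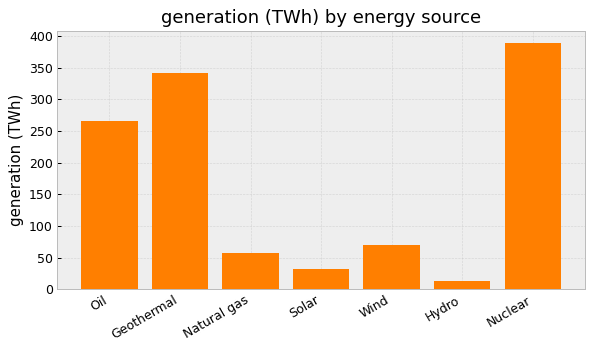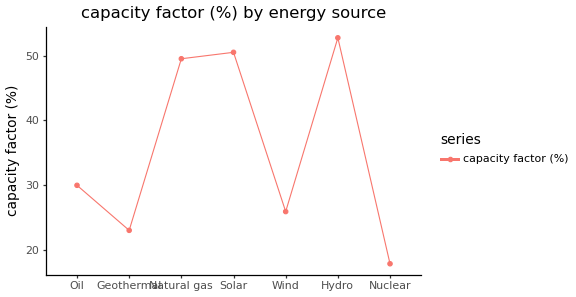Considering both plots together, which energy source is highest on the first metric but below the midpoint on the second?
Chart 2 median capacity factor (%) ≈ 30; below-median energy sources: Geothermal, Wind, Nuclear. Among those, Nuclear has the highest generation (TWh) (≈ 400).

Nuclear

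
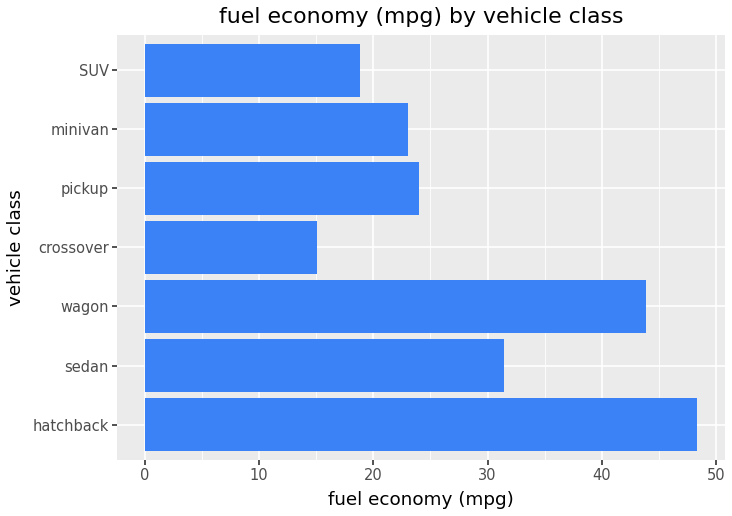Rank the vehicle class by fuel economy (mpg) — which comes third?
Top 4: hatchback ≈ 50, wagon ≈ 45, sedan ≈ 30, pickup ≈ 25.

sedan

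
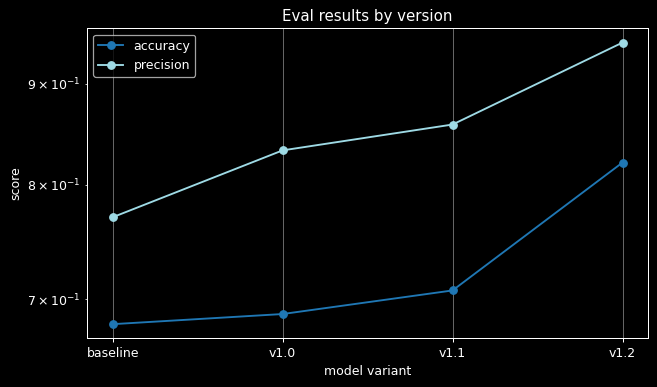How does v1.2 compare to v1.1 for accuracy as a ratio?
≈ 1.14×

v1.2 ≈ 0.80, v1.1 ≈ 0.70; 0.80/0.70 ≈ 1.14.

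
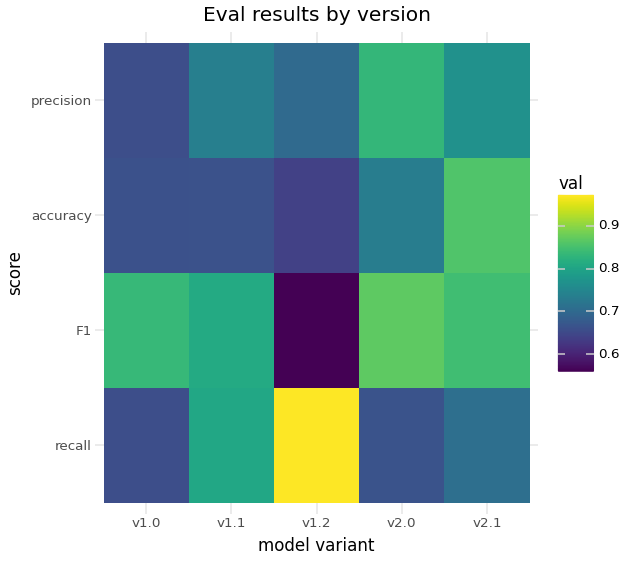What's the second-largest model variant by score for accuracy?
Top 3 for accuracy: v2.1 ≈ 0.85, v2.0 ≈ 0.75, v1.1 ≈ 0.65.

v2.0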